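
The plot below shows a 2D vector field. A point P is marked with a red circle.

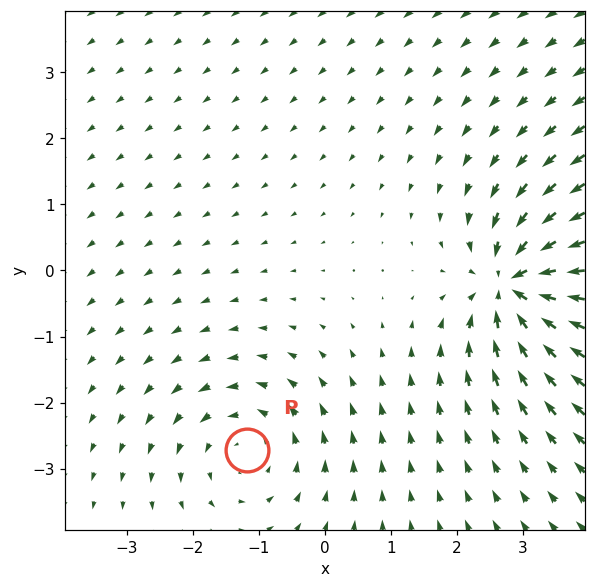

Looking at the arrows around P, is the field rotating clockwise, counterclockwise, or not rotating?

counterclockwise

Near P at (-1.2, -2.7) the arrows circulate counterclockwise. The curl (z-component) there is about +3; positive curl means counterclockwise rotation.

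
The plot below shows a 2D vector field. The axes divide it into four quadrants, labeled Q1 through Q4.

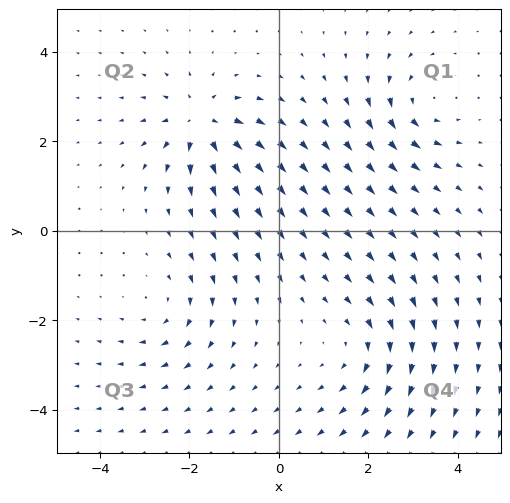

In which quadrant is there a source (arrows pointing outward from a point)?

Q2

The source sits at approximately (-1.7, 2.4), which lies in quadrant Q2. The divergence there is about +7, positive as expected for a source.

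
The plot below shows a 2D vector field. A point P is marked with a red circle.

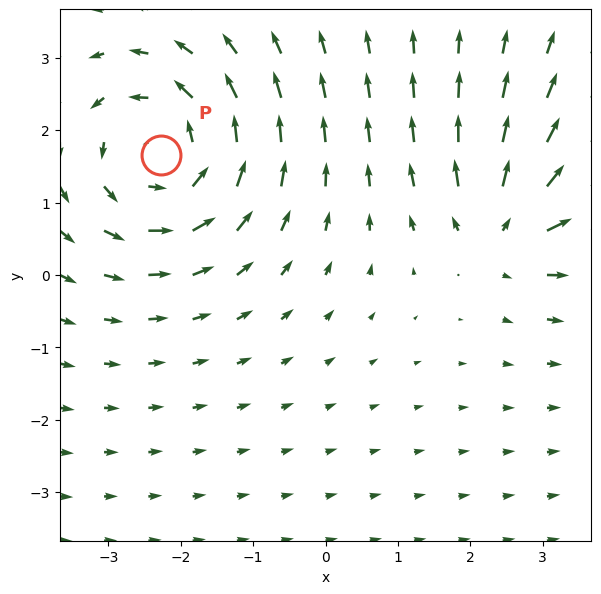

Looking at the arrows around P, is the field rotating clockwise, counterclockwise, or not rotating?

Near P at (-2.3, 1.7) the arrows circulate counterclockwise. The curl (z-component) there is about +4; positive curl means counterclockwise rotation.

counterclockwise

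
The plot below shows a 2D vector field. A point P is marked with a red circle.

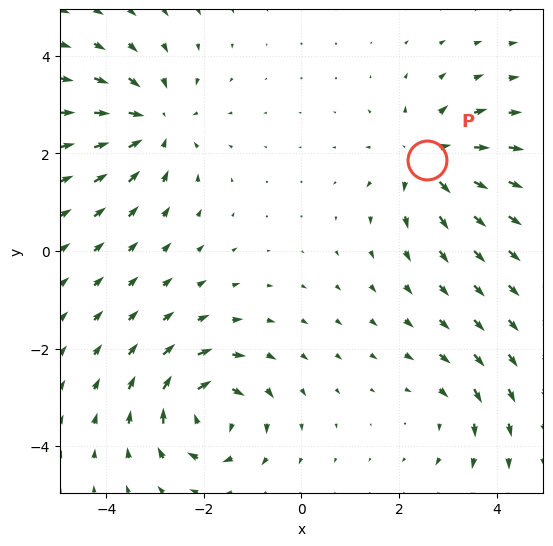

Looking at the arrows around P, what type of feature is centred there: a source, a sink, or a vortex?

source

At P (2.6, 1.9) the arrows spread outward. Divergence about +5, curl ≈0 — positive divergence with near-zero curl is a source.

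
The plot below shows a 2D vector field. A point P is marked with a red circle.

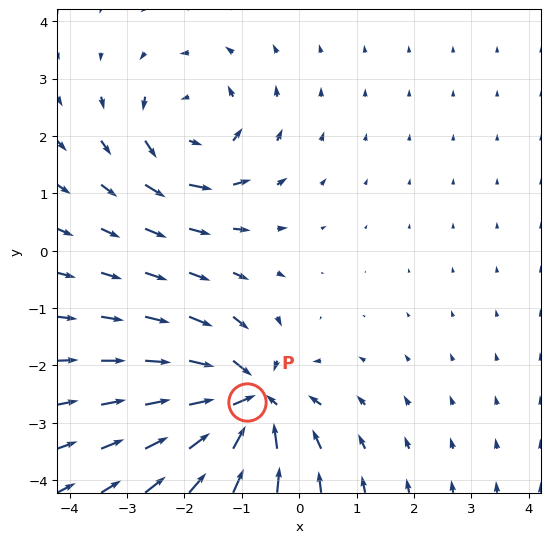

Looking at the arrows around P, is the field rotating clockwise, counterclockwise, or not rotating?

not rotating

Near P at (-0.9, -2.6) the arrows show no circulation. The curl there is ≈0.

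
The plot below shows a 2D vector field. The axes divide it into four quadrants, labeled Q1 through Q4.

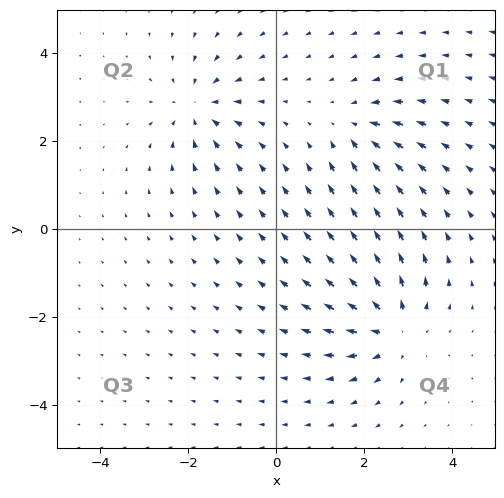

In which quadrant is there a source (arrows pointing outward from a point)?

Q4

The source sits at approximately (2.7, -2.3), which lies in quadrant Q4. The divergence there is about +5, positive as expected for a source.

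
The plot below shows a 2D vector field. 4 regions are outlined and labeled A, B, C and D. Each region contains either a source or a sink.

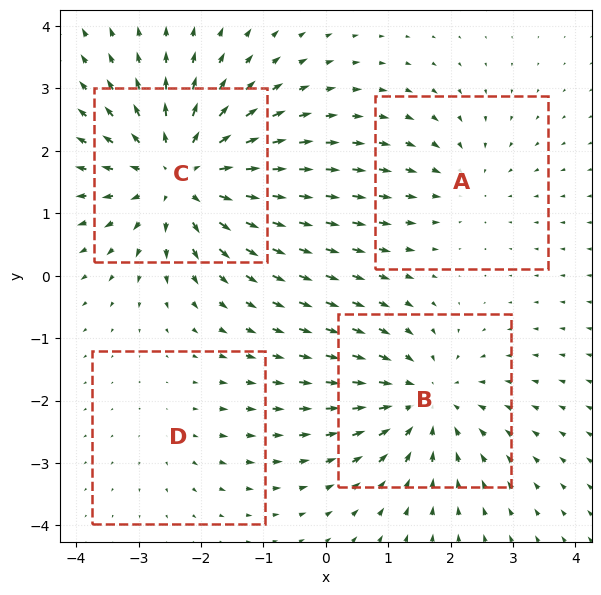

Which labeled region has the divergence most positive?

Divergence at each region's feature centre — A: about -3, B: about -5, C: about +6, D: about +2. Region C is most positive.

C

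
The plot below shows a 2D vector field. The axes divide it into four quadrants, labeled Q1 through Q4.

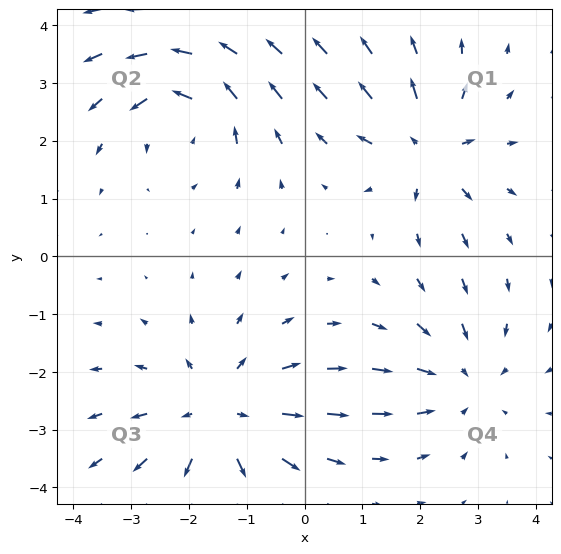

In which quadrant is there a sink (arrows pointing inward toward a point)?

The sink sits at approximately (2.7, -2.1), which lies in quadrant Q4. The divergence there is about -3, negative as expected for a sink.

Q4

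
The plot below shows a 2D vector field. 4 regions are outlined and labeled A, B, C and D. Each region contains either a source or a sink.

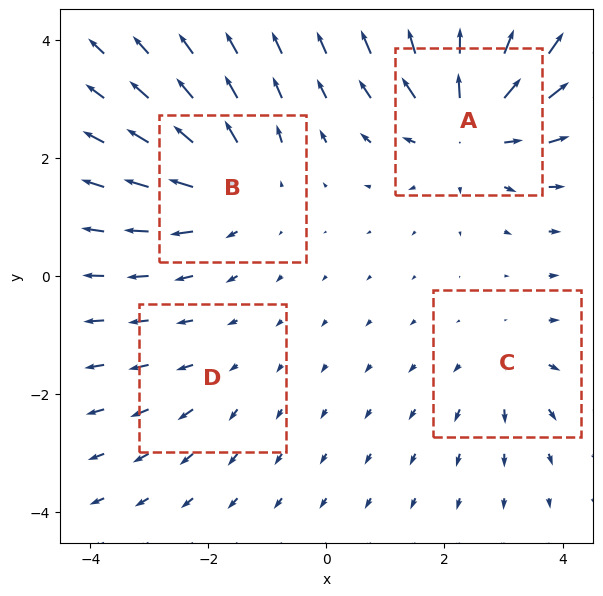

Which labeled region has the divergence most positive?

A

Divergence at each region's feature centre — A: about +6, B: about +4, C: about +3, D: about +2. Region A is most positive.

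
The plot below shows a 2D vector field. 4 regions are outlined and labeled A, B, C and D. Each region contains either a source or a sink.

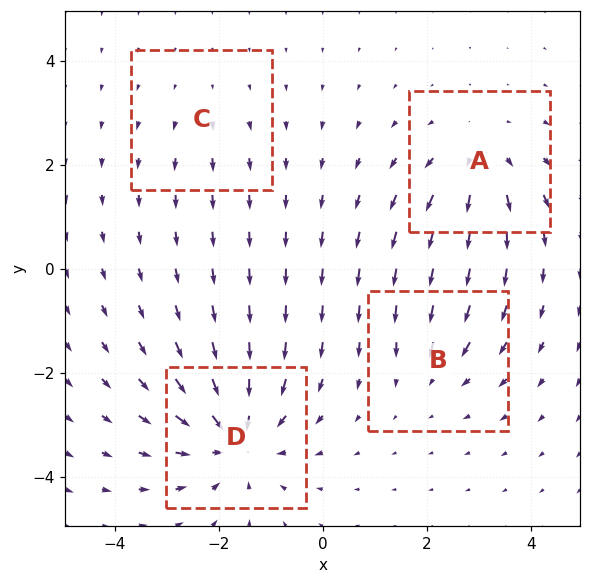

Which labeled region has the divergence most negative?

Divergence at each region's feature centre — A: about +4, B: about -3, C: about +2, D: about -6. Region D is most negative.

D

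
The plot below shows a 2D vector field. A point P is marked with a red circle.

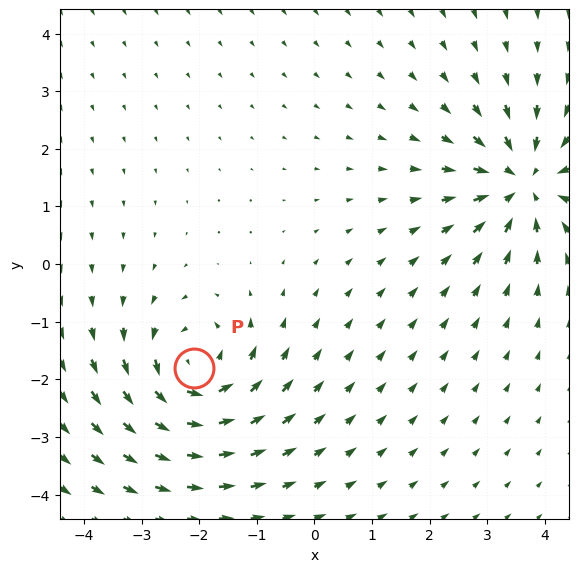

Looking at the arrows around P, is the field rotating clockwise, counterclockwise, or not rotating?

counterclockwise

Near P at (-2.1, -1.8) the arrows circulate counterclockwise. The curl (z-component) there is about +5; positive curl means counterclockwise rotation.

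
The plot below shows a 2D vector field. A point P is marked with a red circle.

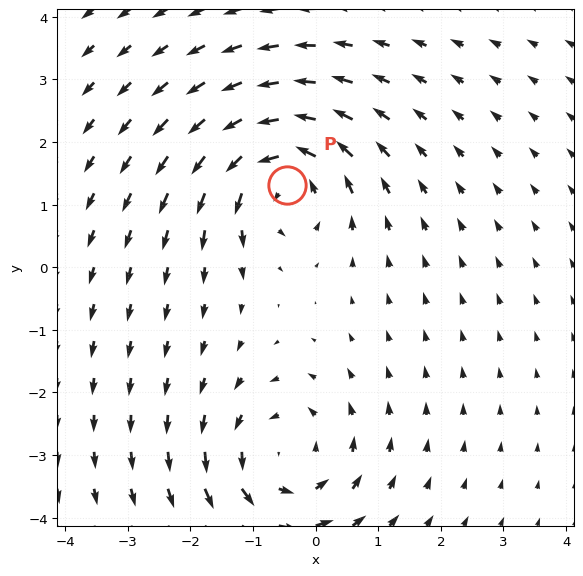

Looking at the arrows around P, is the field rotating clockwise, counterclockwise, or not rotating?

counterclockwise

Near P at (-0.5, 1.3) the arrows circulate counterclockwise. The curl (z-component) there is about +6; positive curl means counterclockwise rotation.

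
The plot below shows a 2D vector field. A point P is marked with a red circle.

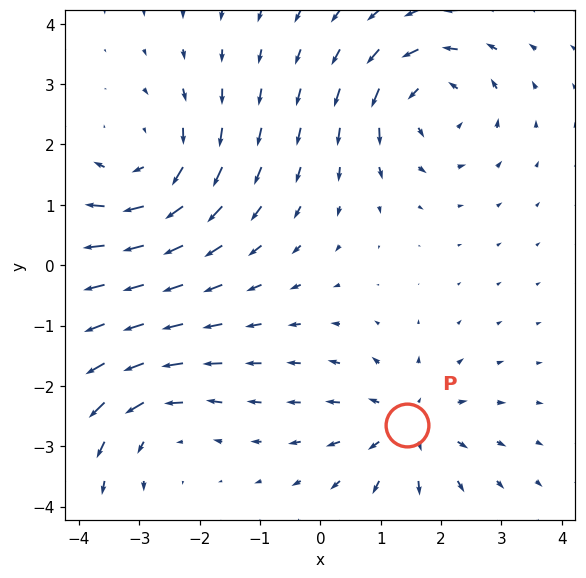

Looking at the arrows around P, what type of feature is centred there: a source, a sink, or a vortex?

source

At P (1.4, -2.7) the arrows spread outward. Divergence about +4, curl ≈0 — positive divergence with near-zero curl is a source.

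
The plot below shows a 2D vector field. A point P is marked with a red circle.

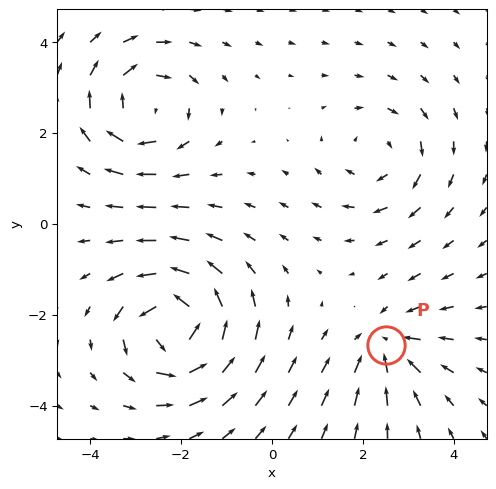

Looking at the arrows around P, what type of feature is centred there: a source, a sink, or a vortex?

At P (2.5, -2.7) the arrows converge inward. Divergence about -3, curl ≈0 — negative divergence with near-zero curl is a sink.

sink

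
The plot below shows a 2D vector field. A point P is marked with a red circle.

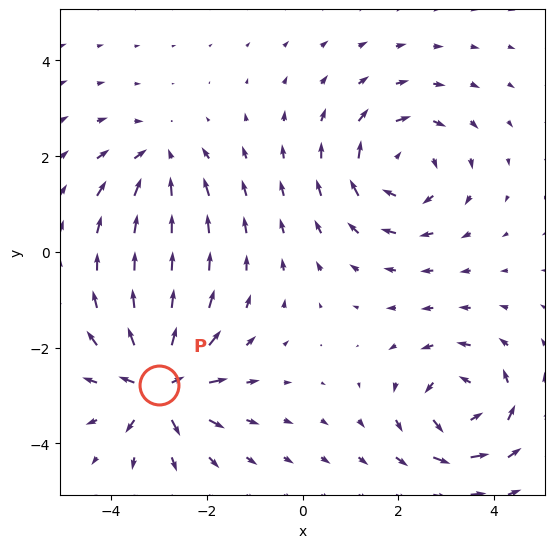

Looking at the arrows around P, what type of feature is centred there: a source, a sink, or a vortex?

source

At P (-3.0, -2.8) the arrows spread outward. Divergence about +7, curl ≈0 — positive divergence with near-zero curl is a source.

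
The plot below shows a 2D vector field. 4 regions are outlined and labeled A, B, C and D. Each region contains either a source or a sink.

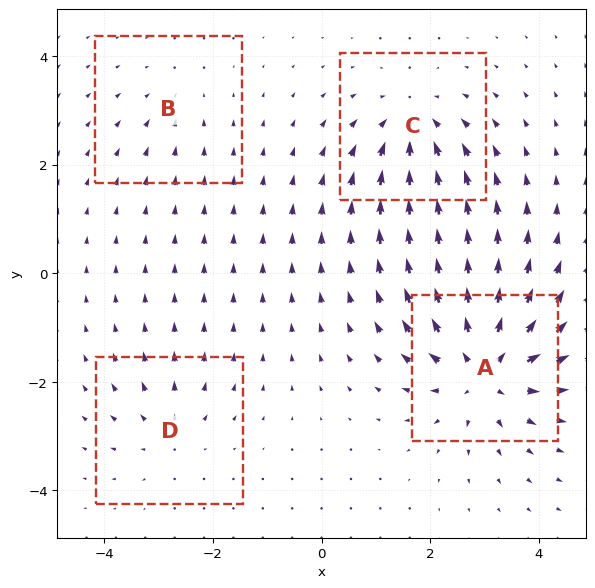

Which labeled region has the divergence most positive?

Divergence at each region's feature centre — A: about +8, B: about -2, C: about -5, D: about +4. Region A is most positive.

A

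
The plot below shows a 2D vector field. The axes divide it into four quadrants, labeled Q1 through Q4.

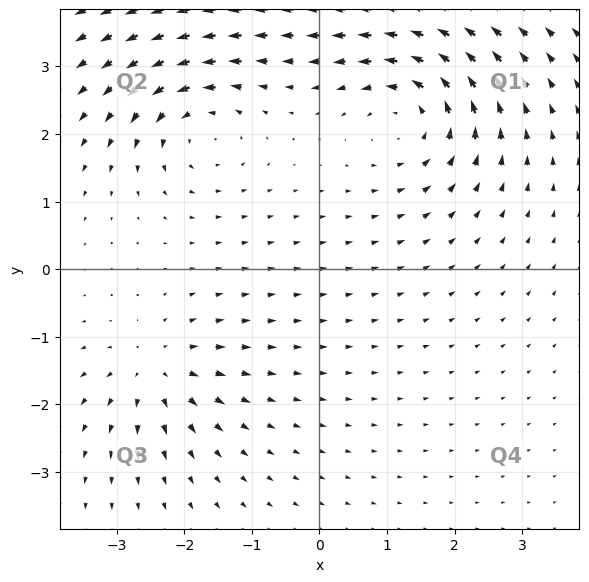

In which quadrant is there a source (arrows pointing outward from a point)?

The source sits at approximately (-2.4, -1.5), which lies in quadrant Q3. The divergence there is about +5, positive as expected for a source.

Q3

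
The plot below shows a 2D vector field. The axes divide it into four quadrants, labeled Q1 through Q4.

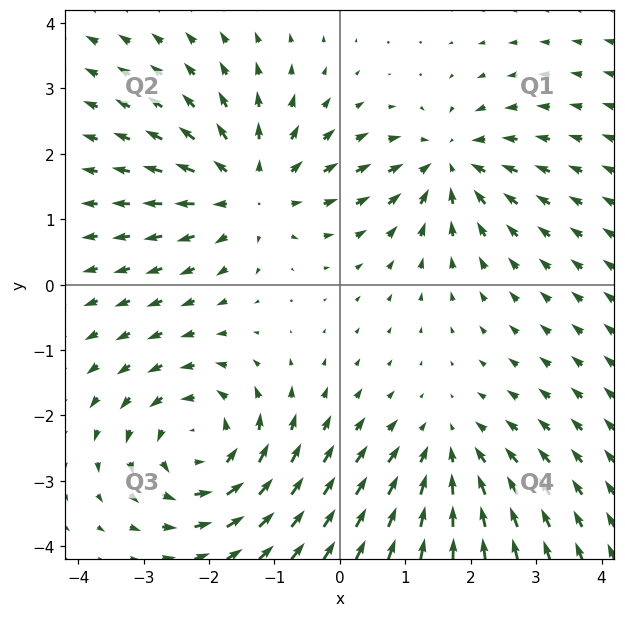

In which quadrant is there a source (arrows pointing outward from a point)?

The source sits at approximately (-1.4, 1.4), which lies in quadrant Q2. The divergence there is about +4, positive as expected for a source.

Q2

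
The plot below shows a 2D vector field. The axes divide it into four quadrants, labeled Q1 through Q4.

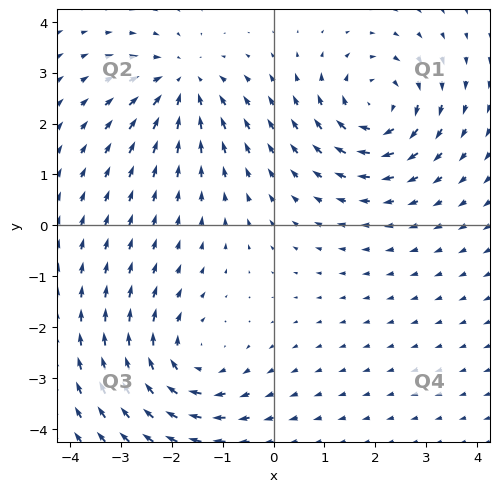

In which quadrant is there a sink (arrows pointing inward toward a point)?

The sink sits at approximately (-1.8, 2.8), which lies in quadrant Q2. The divergence there is about -4, negative as expected for a sink.

Q2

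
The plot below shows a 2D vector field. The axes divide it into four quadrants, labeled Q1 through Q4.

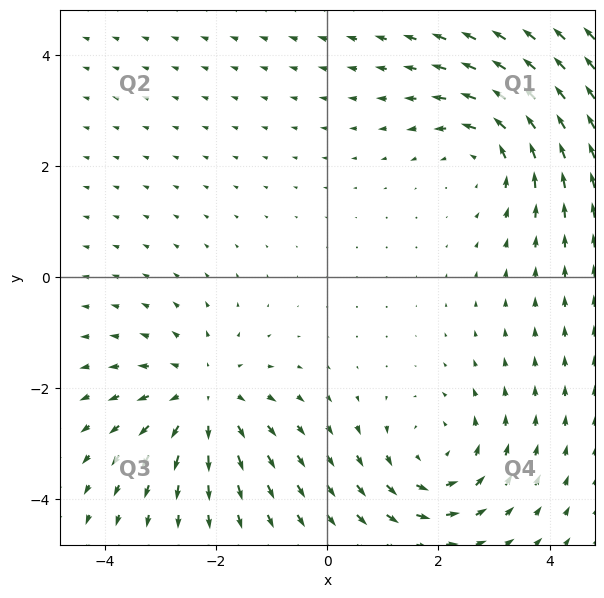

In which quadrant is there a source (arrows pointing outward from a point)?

Q3

The source sits at approximately (-2.2, -2.2), which lies in quadrant Q3. The divergence there is about +3, positive as expected for a source.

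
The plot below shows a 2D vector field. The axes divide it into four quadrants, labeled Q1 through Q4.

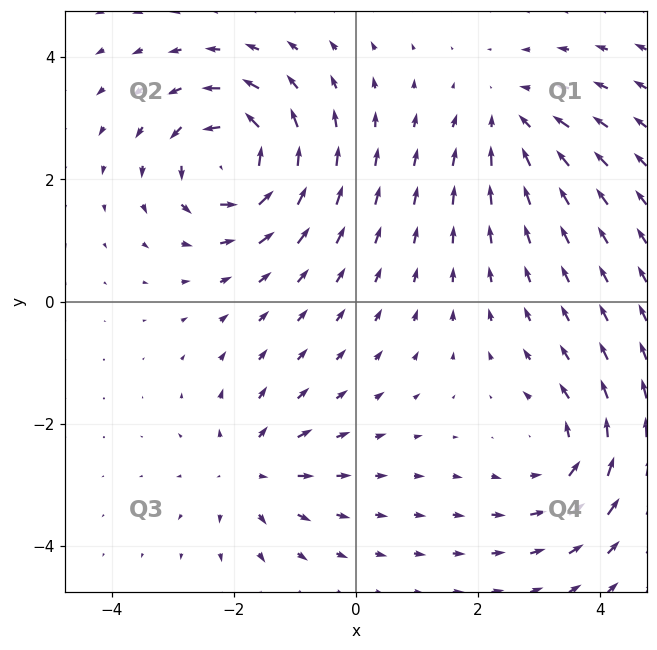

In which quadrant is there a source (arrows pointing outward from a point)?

The source sits at approximately (-1.7, -2.8), which lies in quadrant Q3. The divergence there is about +4, positive as expected for a source.

Q3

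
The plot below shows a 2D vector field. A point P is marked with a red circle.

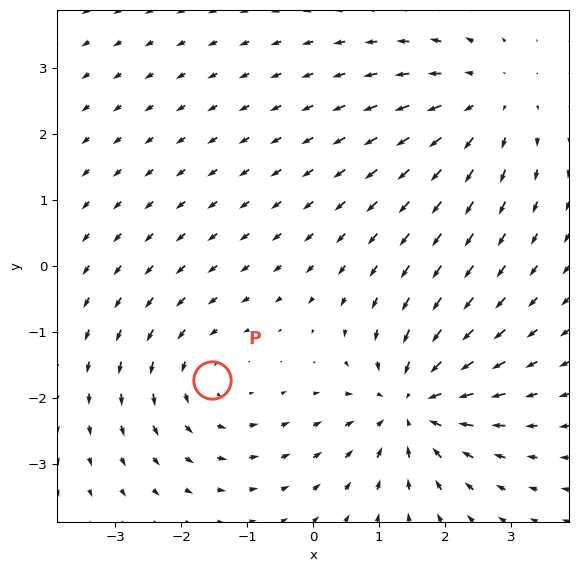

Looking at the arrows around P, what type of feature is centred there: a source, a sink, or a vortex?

At P (-1.5, -1.7) the arrows circulate counterclockwise. Divergence ≈0, curl about +3 — near-zero divergence with nonzero curl is a vortex.

vortex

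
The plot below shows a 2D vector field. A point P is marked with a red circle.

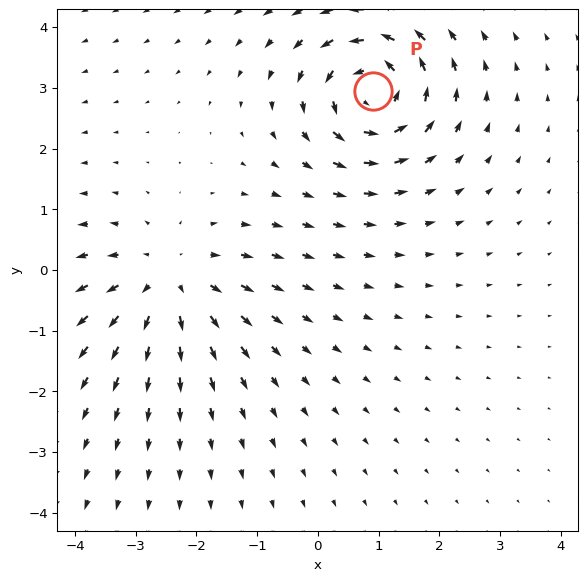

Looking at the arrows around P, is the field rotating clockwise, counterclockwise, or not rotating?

Near P at (0.9, 2.9) the arrows circulate counterclockwise. The curl (z-component) there is about +4; positive curl means counterclockwise rotation.

counterclockwise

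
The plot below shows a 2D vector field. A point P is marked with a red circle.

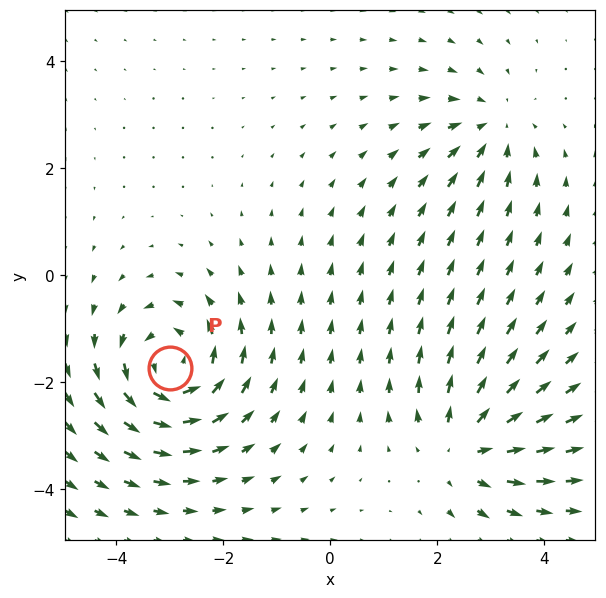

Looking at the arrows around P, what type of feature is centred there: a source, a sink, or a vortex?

At P (-3.0, -1.7) the arrows circulate counterclockwise. Divergence ≈0, curl about +5 — near-zero divergence with nonzero curl is a vortex.

vortex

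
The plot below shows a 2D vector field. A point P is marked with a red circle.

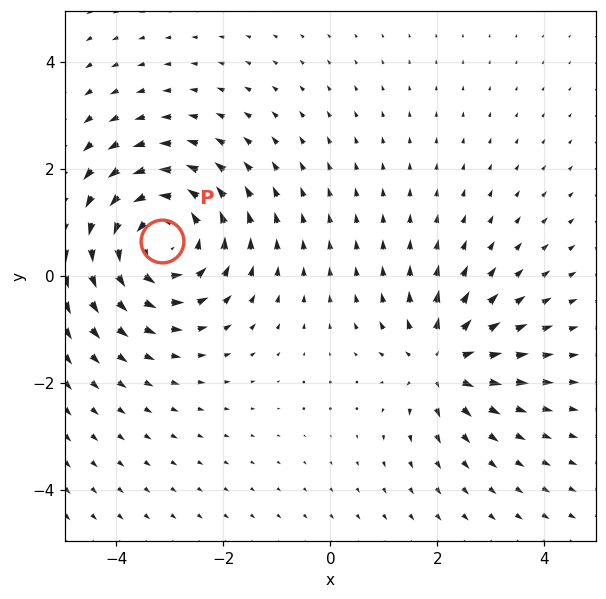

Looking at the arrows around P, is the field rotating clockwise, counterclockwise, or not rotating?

Near P at (-3.1, 0.7) the arrows circulate counterclockwise. The curl (z-component) there is about +4; positive curl means counterclockwise rotation.

counterclockwise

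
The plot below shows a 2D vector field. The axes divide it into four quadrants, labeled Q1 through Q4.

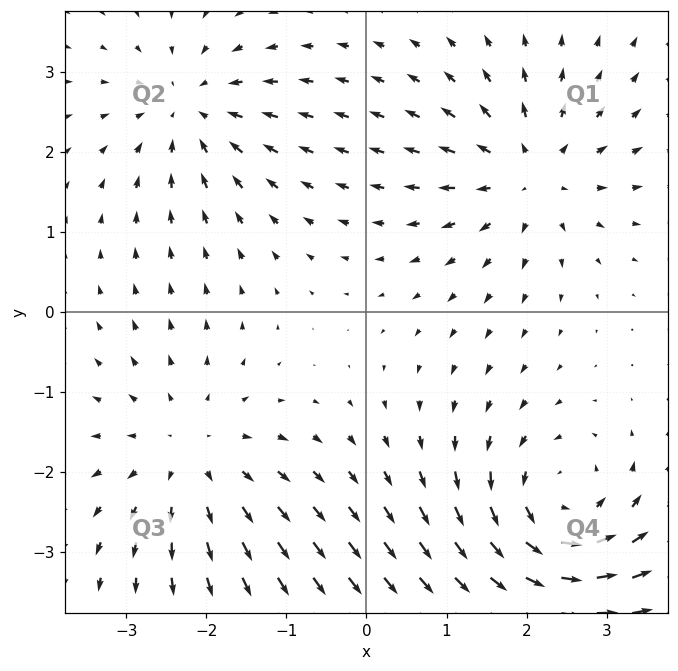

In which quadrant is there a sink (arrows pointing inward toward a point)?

Q2

The sink sits at approximately (-2.2, 2.5), which lies in quadrant Q2. The divergence there is about -4, negative as expected for a sink.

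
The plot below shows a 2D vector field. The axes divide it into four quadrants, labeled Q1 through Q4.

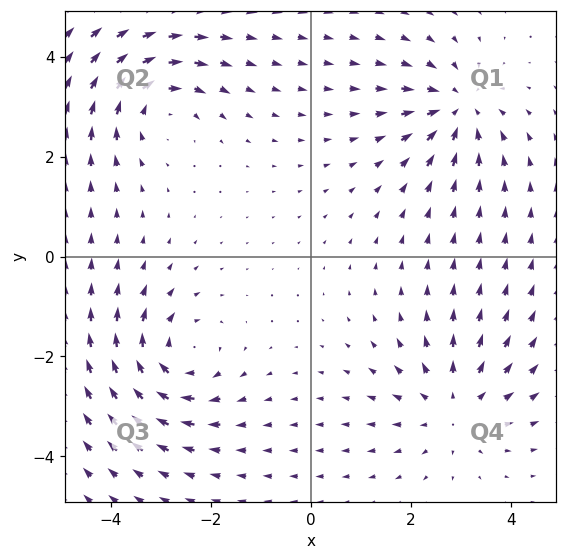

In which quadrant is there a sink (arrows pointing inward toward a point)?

The sink sits at approximately (2.9, 3.0), which lies in quadrant Q1. The divergence there is about -3, negative as expected for a sink.

Q1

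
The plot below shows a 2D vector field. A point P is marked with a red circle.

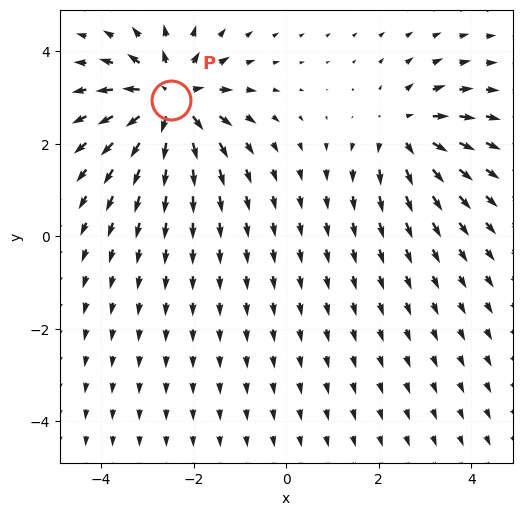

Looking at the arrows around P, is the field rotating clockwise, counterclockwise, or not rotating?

Near P at (-2.5, 2.9) the arrows show no circulation. The curl there is ≈0.

not rotating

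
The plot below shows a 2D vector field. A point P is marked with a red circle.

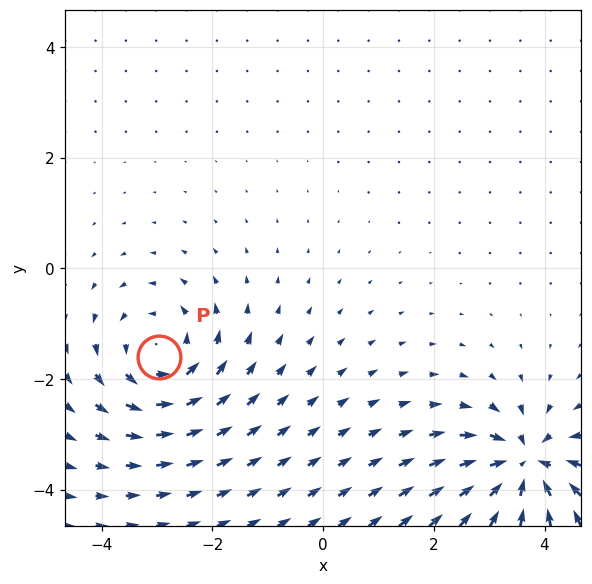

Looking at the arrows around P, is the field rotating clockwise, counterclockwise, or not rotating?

counterclockwise

Near P at (-3.0, -1.6) the arrows circulate counterclockwise. The curl (z-component) there is about +4; positive curl means counterclockwise rotation.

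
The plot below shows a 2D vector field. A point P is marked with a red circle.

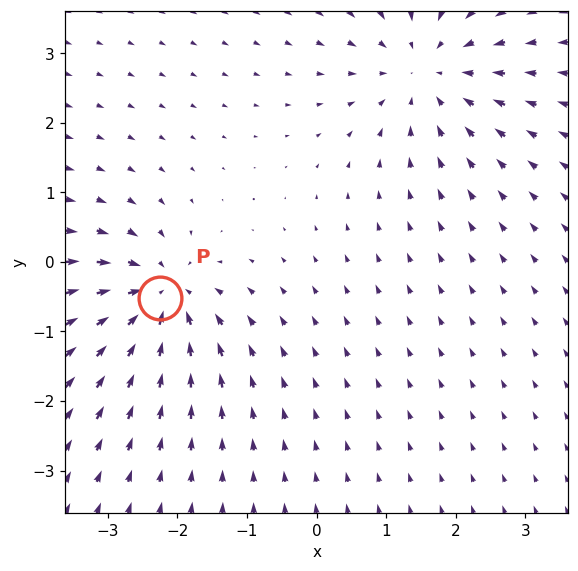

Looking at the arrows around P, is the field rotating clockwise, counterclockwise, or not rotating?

not rotating

Near P at (-2.2, -0.5) the arrows show no circulation. The curl there is ≈0.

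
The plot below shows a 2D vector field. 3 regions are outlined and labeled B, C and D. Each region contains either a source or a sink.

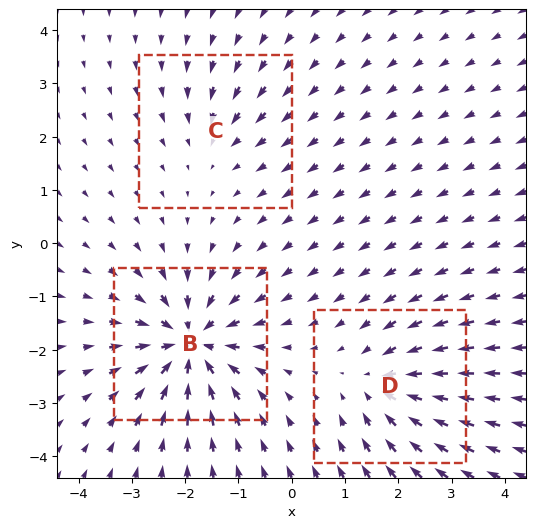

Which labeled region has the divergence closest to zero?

Divergence at each region's feature centre — B: about -6, C: about -2, D: about -3. Region C is closest to zero.

C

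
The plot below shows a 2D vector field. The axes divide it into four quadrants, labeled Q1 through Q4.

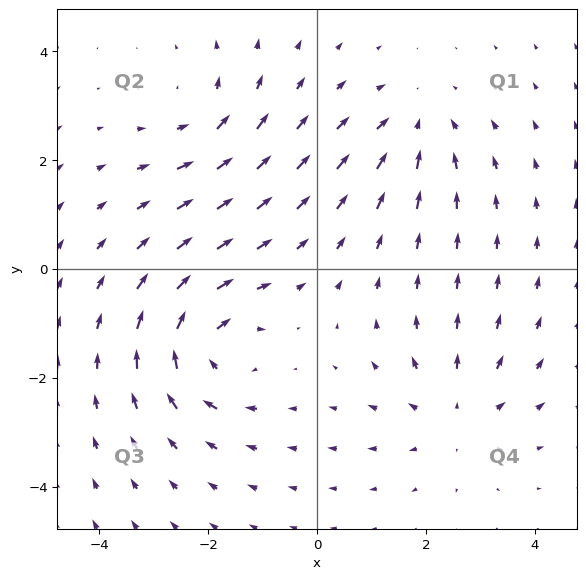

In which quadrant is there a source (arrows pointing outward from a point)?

Q4

The source sits at approximately (2.5, -2.7), which lies in quadrant Q4. The divergence there is about +3, positive as expected for a source.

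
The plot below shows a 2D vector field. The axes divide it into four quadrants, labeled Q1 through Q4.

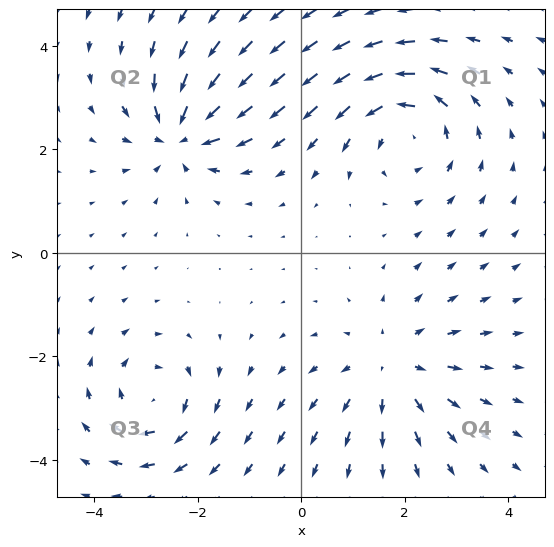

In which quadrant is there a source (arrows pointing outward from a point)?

The source sits at approximately (1.8, -2.2), which lies in quadrant Q4. The divergence there is about +4, positive as expected for a source.

Q4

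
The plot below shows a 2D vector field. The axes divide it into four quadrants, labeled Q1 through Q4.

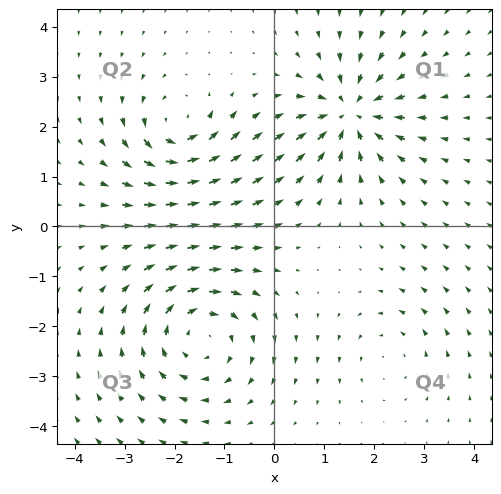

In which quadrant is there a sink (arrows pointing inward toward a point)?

Q1

The sink sits at approximately (1.5, 2.3), which lies in quadrant Q1. The divergence there is about -6, negative as expected for a sink.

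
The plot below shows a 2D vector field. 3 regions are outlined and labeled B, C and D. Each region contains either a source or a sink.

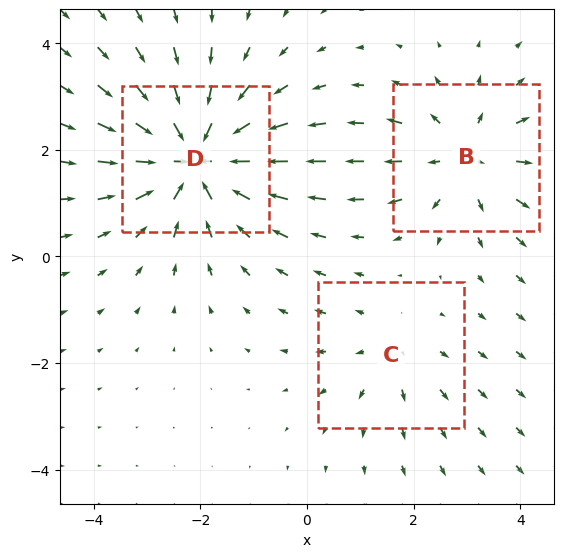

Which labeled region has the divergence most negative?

D

Divergence at each region's feature centre — B: about +3, C: about +2, D: about -4. Region D is most negative.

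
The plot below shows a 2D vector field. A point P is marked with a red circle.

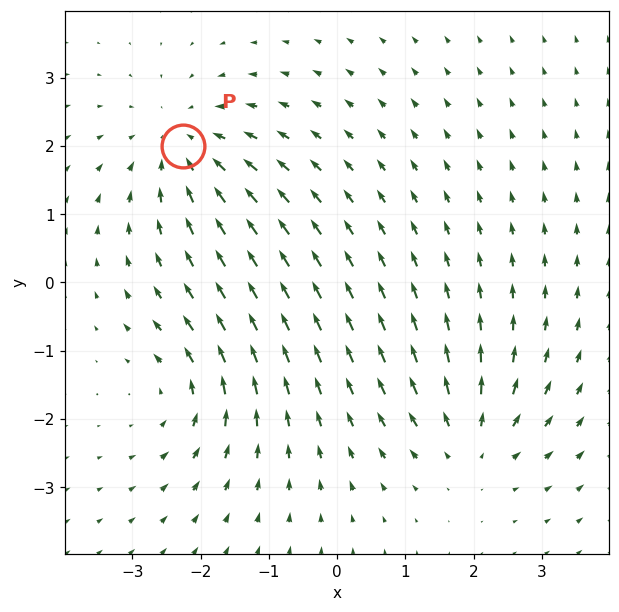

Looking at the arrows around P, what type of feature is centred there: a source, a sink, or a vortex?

sink

At P (-2.3, 2.0) the arrows converge inward. Divergence about -4, curl ≈0 — negative divergence with near-zero curl is a sink.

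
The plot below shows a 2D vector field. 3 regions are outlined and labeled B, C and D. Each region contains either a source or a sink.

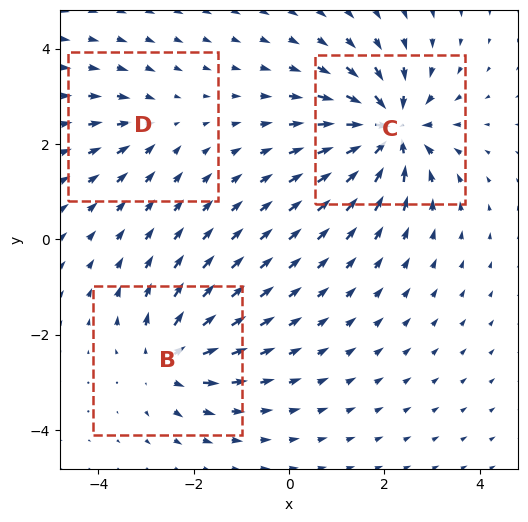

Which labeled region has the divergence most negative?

Divergence at each region's feature centre — B: about +4, C: about -6, D: about -2. Region C is most negative.

C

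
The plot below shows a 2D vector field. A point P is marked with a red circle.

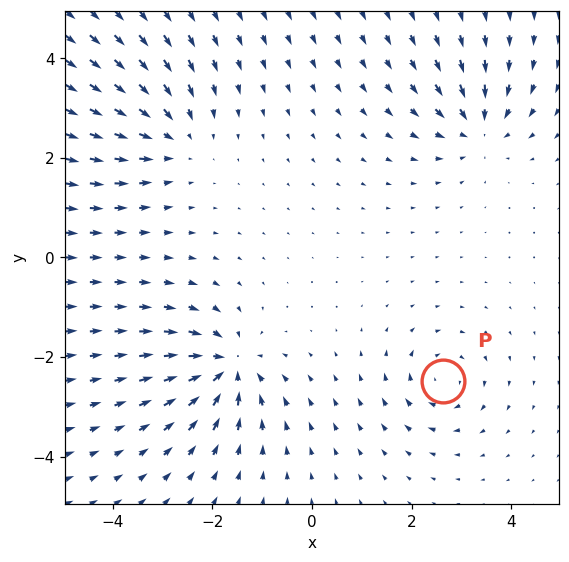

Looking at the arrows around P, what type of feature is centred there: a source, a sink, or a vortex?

vortex

At P (2.6, -2.5) the arrows circulate clockwise. Divergence ≈0, curl about -4 — near-zero divergence with nonzero curl is a vortex.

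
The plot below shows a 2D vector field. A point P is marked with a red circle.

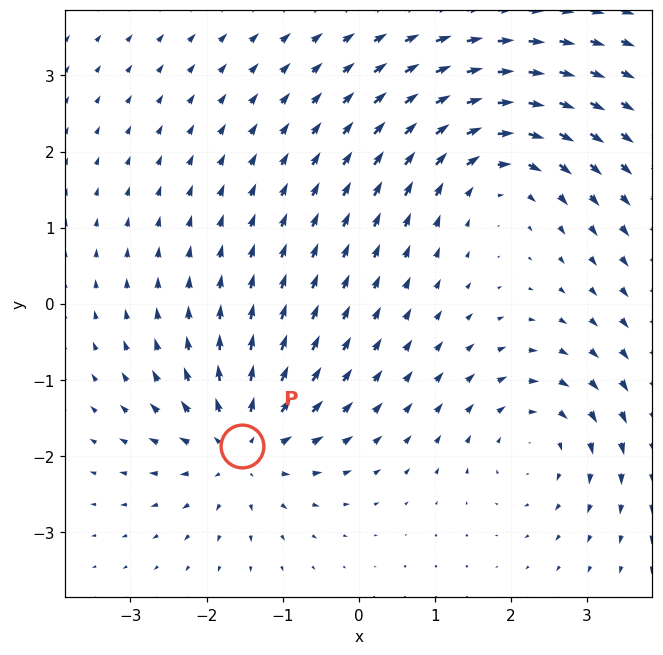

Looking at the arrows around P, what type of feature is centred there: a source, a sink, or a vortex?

At P (-1.5, -1.9) the arrows spread outward. Divergence about +6, curl ≈0 — positive divergence with near-zero curl is a source.

source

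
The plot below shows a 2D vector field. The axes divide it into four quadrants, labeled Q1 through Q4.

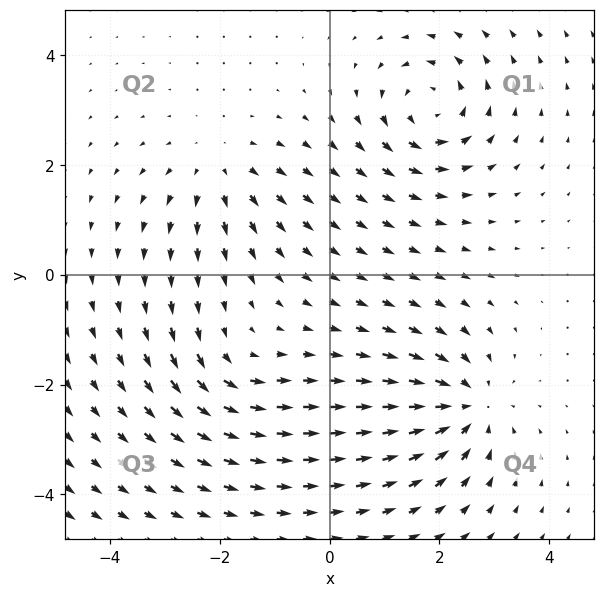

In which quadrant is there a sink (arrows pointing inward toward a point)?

Q4

The sink sits at approximately (2.5, -2.4), which lies in quadrant Q4. The divergence there is about -5, negative as expected for a sink.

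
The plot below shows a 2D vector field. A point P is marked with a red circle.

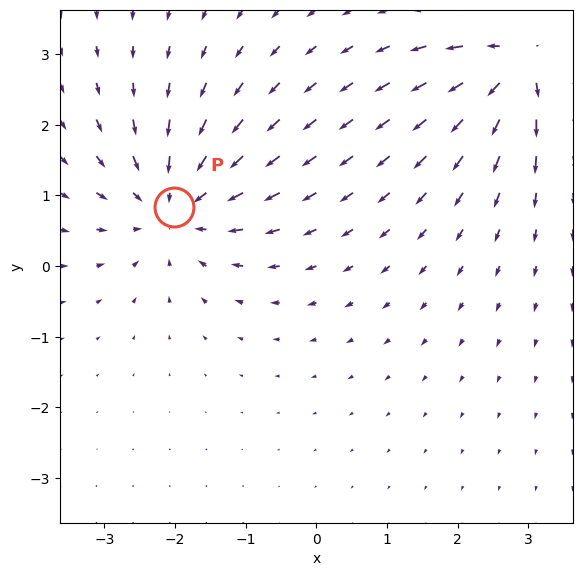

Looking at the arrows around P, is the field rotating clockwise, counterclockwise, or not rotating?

not rotating

Near P at (-2.0, 0.8) the arrows show no circulation. The curl there is ≈0.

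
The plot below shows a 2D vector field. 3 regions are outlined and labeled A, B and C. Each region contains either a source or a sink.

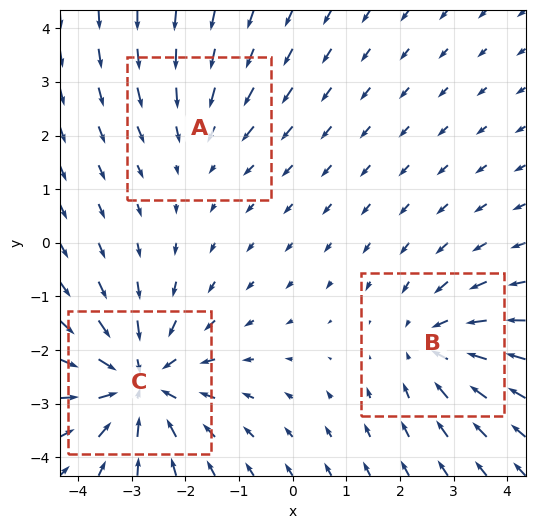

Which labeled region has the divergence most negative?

C

Divergence at each region's feature centre — A: about -2, B: about -3, C: about -4. Region C is most negative.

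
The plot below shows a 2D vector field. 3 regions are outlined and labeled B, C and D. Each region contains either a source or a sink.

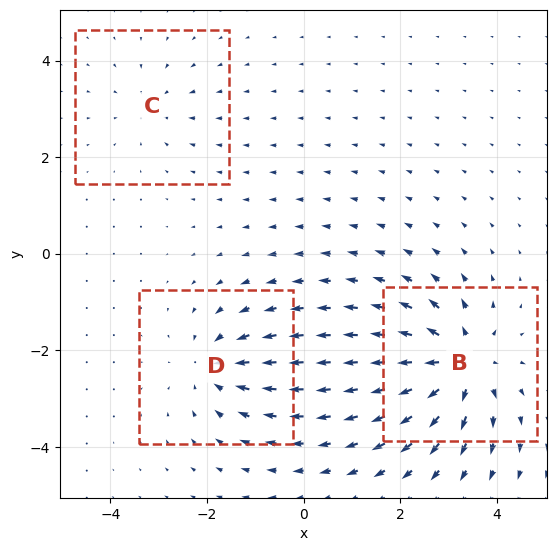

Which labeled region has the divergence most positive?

B

Divergence at each region's feature centre — B: about +6, C: about -2, D: about -4. Region B is most positive.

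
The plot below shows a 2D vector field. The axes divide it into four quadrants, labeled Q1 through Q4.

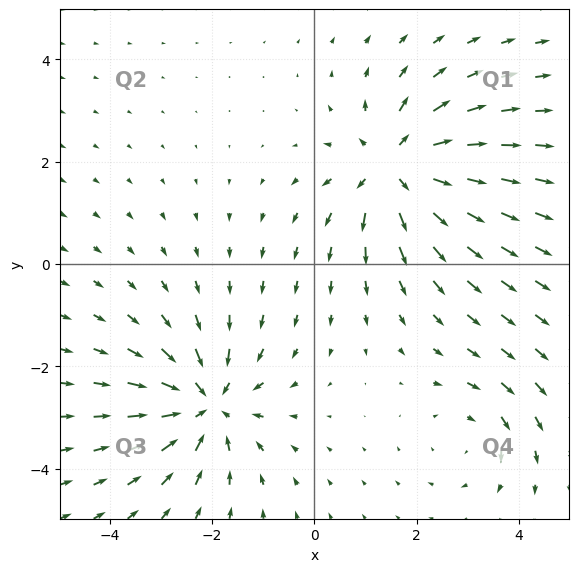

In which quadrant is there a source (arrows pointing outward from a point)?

The source sits at approximately (1.6, 1.9), which lies in quadrant Q1. The divergence there is about +5, positive as expected for a source.

Q1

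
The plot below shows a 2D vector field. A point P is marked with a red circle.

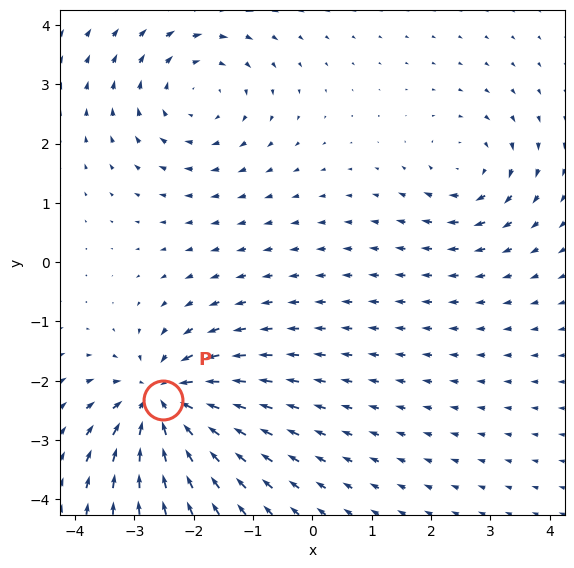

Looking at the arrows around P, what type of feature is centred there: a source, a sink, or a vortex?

At P (-2.5, -2.3) the arrows converge inward. Divergence about -6, curl ≈0 — negative divergence with near-zero curl is a sink.

sink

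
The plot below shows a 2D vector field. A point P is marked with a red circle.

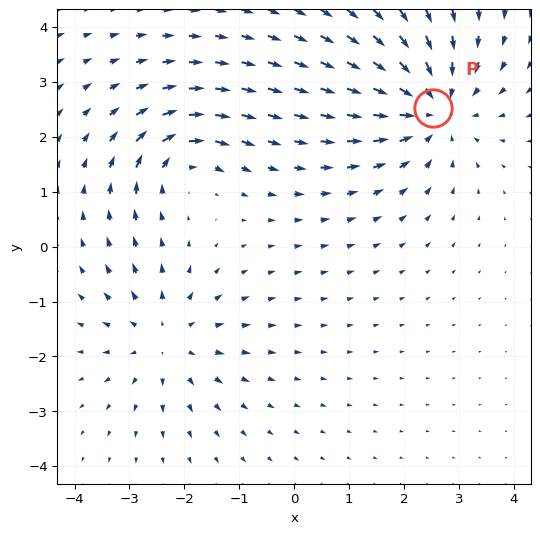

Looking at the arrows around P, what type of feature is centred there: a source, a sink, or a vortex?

sink

At P (2.5, 2.5) the arrows converge inward. Divergence about -4, curl ≈0 — negative divergence with near-zero curl is a sink.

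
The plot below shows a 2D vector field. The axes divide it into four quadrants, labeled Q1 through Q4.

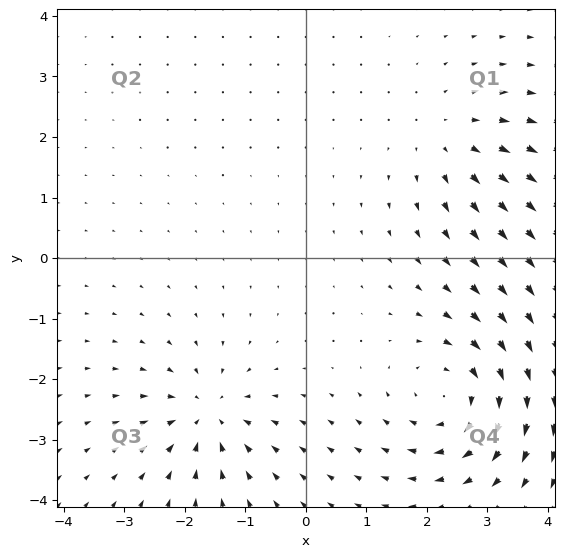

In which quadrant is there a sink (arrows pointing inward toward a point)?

Q3

The sink sits at approximately (-1.6, -2.6), which lies in quadrant Q3. The divergence there is about -5, negative as expected for a sink.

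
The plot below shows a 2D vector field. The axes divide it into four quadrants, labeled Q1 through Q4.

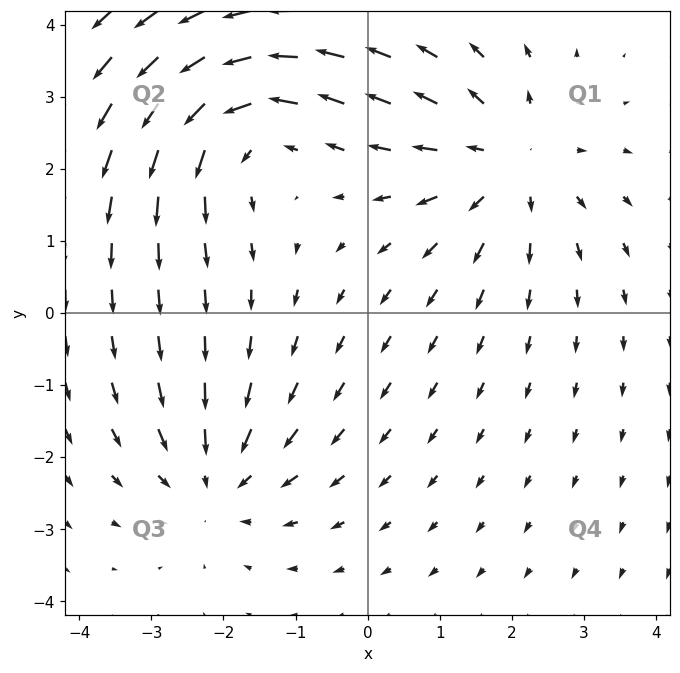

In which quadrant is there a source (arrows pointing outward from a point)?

The source sits at approximately (2.0, 2.1), which lies in quadrant Q1. The divergence there is about +3, positive as expected for a source.

Q1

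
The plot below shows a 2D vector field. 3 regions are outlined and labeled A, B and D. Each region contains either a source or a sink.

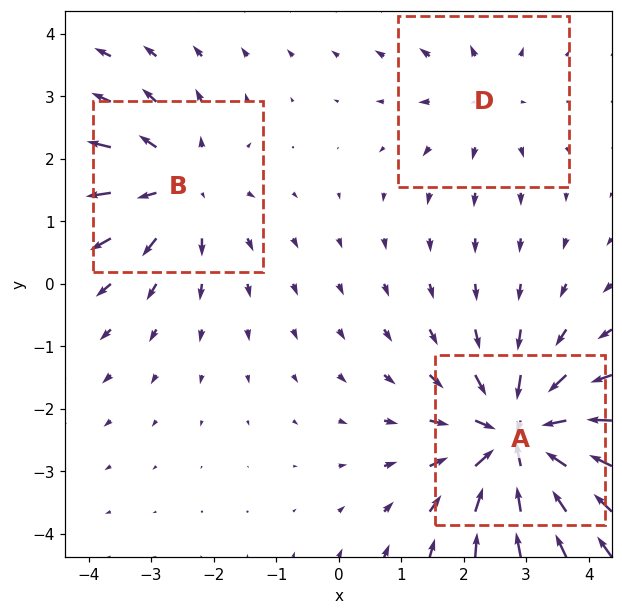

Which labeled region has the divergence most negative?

Divergence at each region's feature centre — A: about -5, B: about +3, D: about +2. Region A is most negative.

A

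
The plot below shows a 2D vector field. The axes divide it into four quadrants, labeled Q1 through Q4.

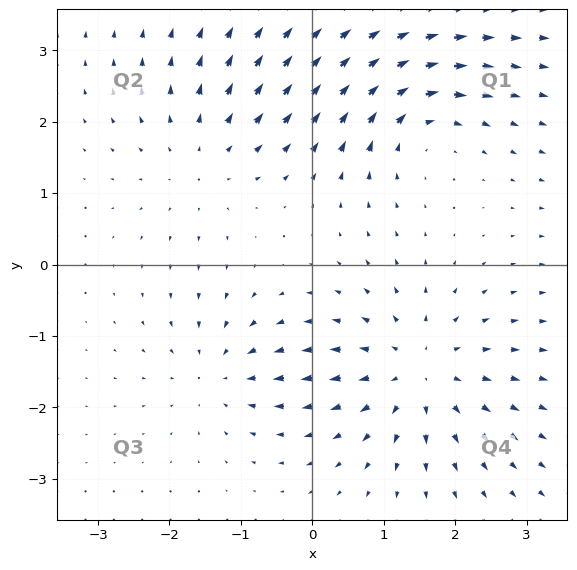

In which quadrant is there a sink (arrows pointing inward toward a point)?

Q3

The sink sits at approximately (-1.3, -1.5), which lies in quadrant Q3. The divergence there is about -4, negative as expected for a sink.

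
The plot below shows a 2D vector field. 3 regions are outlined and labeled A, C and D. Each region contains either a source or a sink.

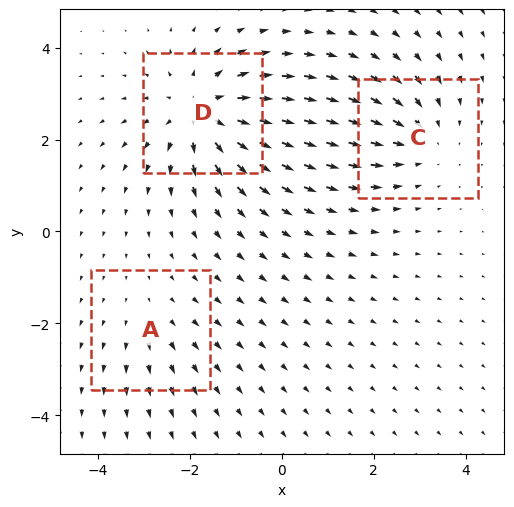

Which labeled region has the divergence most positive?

Divergence at each region's feature centre — A: about +2, C: about -3, D: about +5. Region D is most positive.

D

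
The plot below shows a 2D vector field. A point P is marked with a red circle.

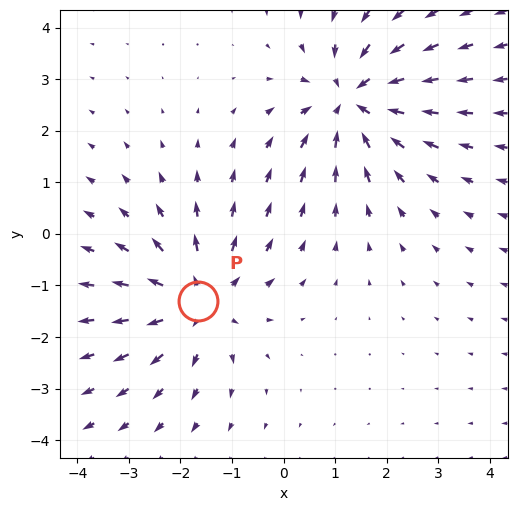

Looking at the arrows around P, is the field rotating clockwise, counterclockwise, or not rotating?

Near P at (-1.7, -1.3) the arrows show no circulation. The curl there is ≈0.

not rotating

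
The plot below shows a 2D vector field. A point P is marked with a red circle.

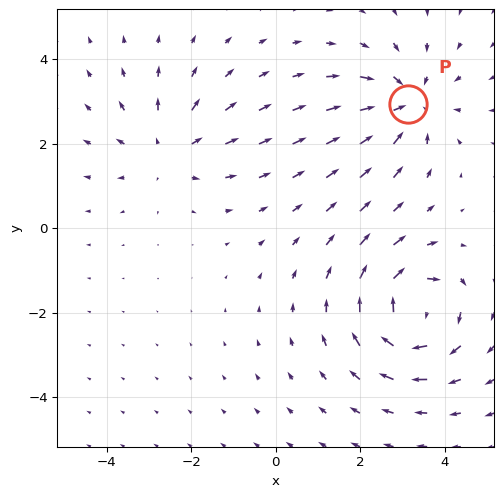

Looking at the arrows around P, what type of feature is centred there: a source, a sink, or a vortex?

sink

At P (3.1, 2.9) the arrows converge inward. Divergence about -4, curl ≈0 — negative divergence with near-zero curl is a sink.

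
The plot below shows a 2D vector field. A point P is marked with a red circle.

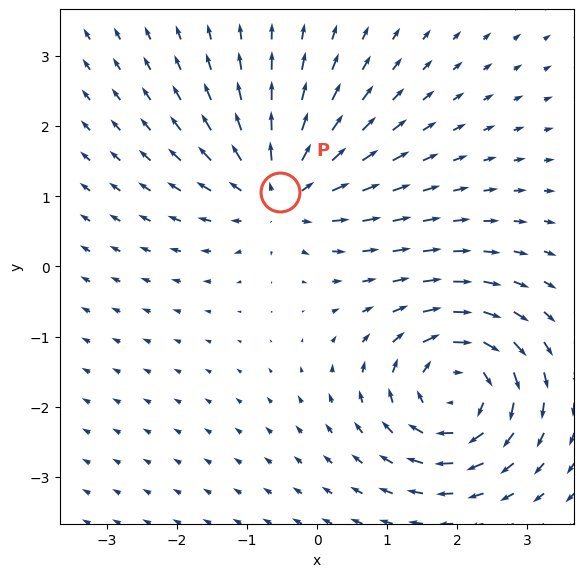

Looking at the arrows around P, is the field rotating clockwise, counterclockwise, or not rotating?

not rotating

Near P at (-0.5, 1.1) the arrows show no circulation. The curl there is ≈0.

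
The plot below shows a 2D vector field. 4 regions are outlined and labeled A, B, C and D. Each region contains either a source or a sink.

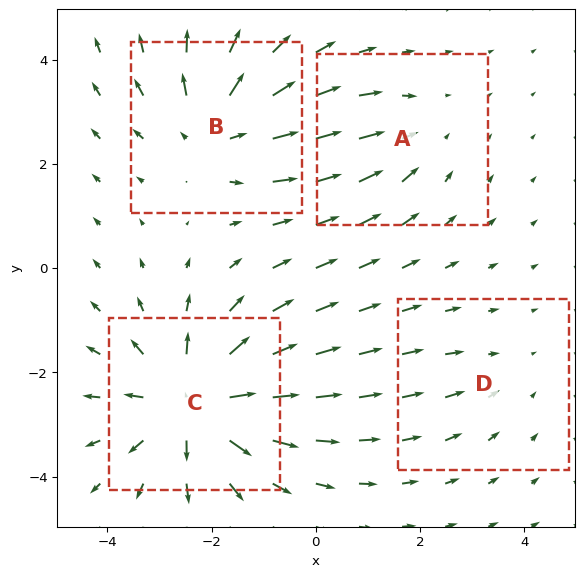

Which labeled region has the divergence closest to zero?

Divergence at each region's feature centre — A: about -3, B: about +5, C: about +6, D: about -2. Region D is closest to zero.

D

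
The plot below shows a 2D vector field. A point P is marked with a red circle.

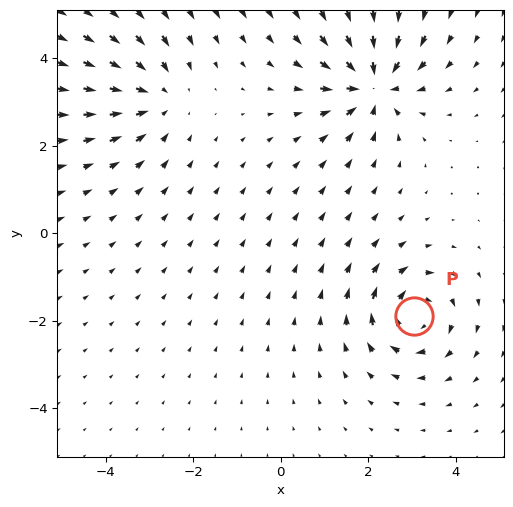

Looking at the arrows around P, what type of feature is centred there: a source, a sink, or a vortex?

vortex

At P (3.1, -1.9) the arrows circulate clockwise. Divergence ≈0, curl about -5 — near-zero divergence with nonzero curl is a vortex.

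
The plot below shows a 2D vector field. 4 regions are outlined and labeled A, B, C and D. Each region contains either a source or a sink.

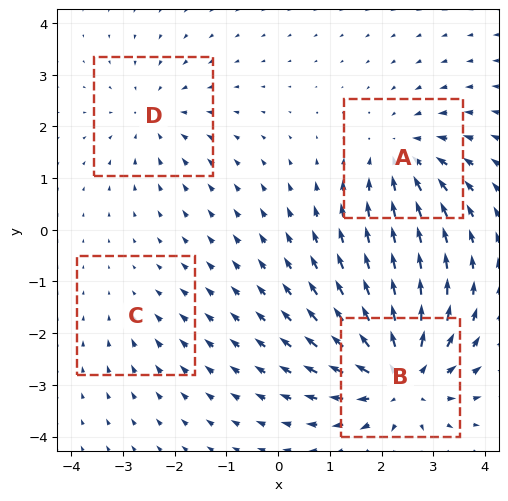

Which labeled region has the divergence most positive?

B

Divergence at each region's feature centre — A: about -4, B: about +7, C: about -2, D: about -3. Region B is most positive.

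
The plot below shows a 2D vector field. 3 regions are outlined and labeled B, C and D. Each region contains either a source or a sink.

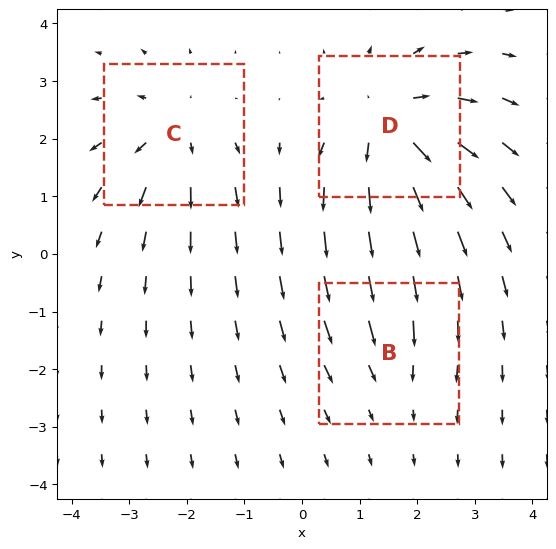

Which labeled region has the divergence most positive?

D

Divergence at each region's feature centre — B: about -2, C: about +3, D: about +5. Region D is most positive.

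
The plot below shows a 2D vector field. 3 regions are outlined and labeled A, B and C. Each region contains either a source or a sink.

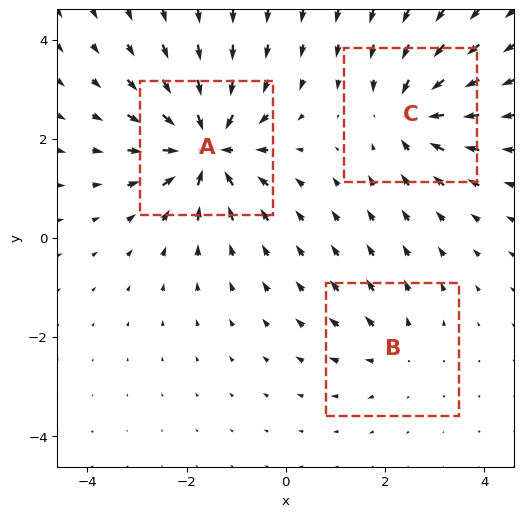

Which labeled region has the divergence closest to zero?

Divergence at each region's feature centre — A: about -6, B: about +2, C: about -4. Region B is closest to zero.

B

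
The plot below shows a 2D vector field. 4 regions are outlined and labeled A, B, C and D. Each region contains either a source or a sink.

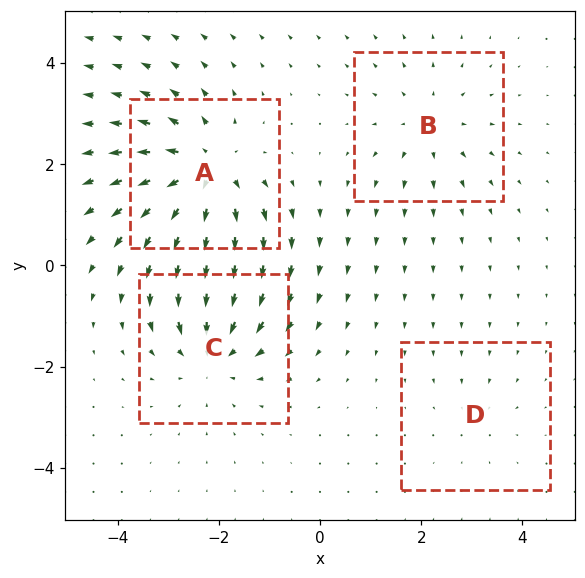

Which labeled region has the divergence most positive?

A

Divergence at each region's feature centre — A: about +6, B: about +3, C: about -5, D: about -2. Region A is most positive.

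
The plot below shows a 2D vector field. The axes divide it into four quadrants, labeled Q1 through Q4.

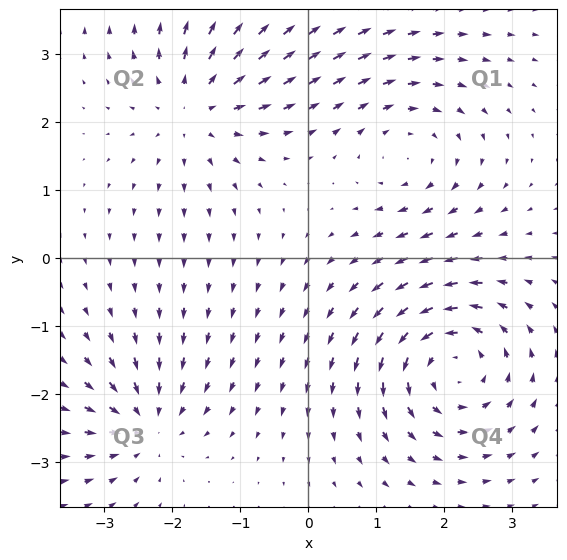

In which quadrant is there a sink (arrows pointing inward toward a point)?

Q3

The sink sits at approximately (-2.4, -2.4), which lies in quadrant Q3. The divergence there is about -4, negative as expected for a sink.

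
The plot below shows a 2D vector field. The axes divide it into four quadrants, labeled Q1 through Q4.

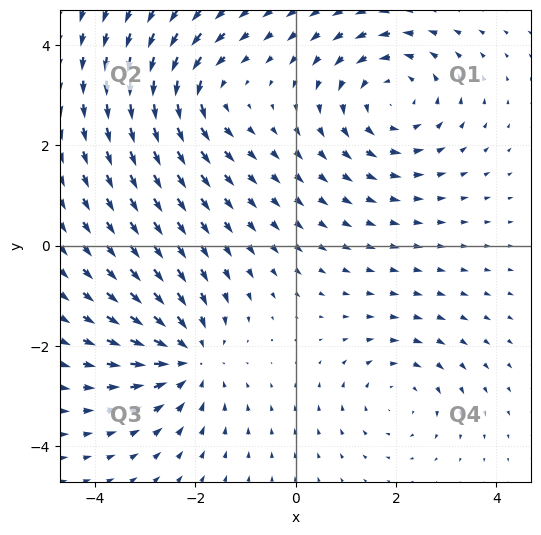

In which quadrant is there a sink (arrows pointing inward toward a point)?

The sink sits at approximately (-2.1, -2.2), which lies in quadrant Q3. The divergence there is about -4, negative as expected for a sink.

Q3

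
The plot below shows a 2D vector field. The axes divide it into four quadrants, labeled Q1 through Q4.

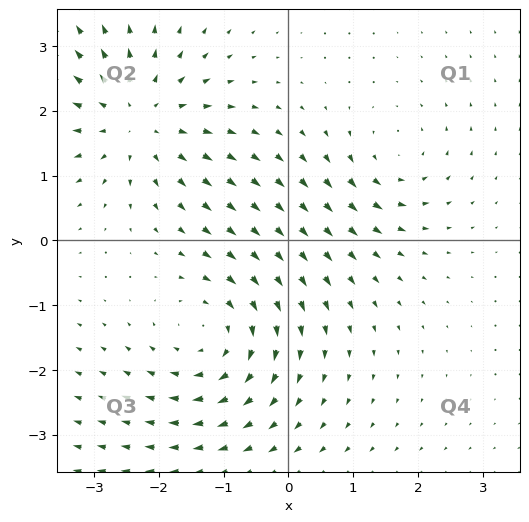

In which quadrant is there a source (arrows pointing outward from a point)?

The source sits at approximately (-2.3, 1.9), which lies in quadrant Q2. The divergence there is about +5, positive as expected for a source.

Q2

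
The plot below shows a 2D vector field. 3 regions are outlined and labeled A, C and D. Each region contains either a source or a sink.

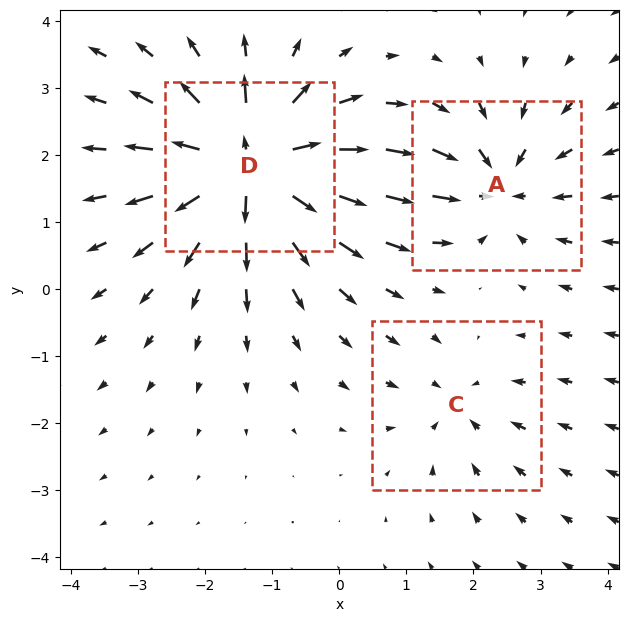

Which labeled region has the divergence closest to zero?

C

Divergence at each region's feature centre — A: about -4, C: about -2, D: about +6. Region C is closest to zero.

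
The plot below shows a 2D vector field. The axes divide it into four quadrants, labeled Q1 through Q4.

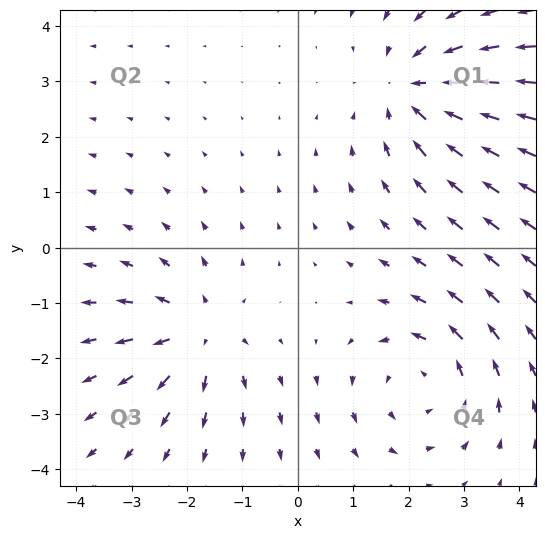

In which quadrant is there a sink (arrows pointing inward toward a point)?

Q1

The sink sits at approximately (2.1, 2.9), which lies in quadrant Q1. The divergence there is about -4, negative as expected for a sink.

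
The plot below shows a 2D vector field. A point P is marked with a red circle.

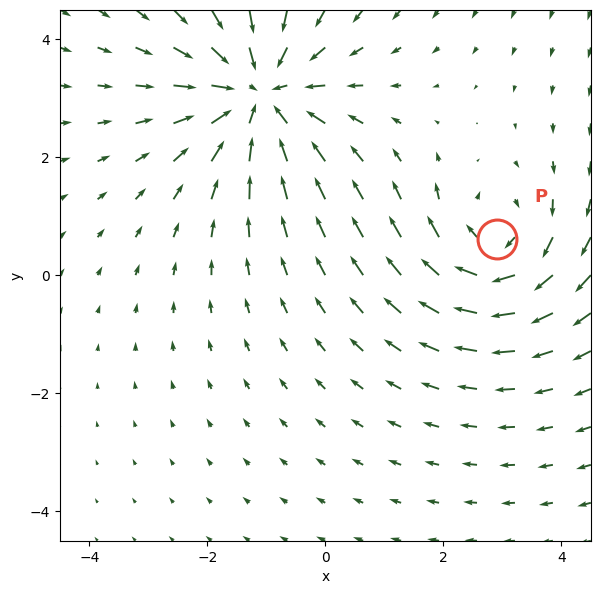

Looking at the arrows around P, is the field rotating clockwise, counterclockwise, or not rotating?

clockwise

Near P at (2.9, 0.6) the arrows circulate clockwise. The curl (z-component) there is about -3; negative curl means clockwise rotation.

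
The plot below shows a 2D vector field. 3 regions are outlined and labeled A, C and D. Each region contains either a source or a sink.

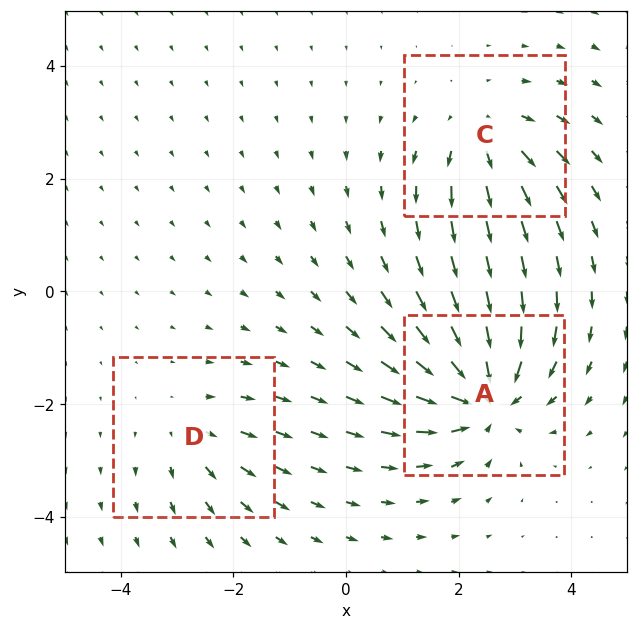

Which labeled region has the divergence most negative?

Divergence at each region's feature centre — A: about -6, C: about +3, D: about +2. Region A is most negative.

A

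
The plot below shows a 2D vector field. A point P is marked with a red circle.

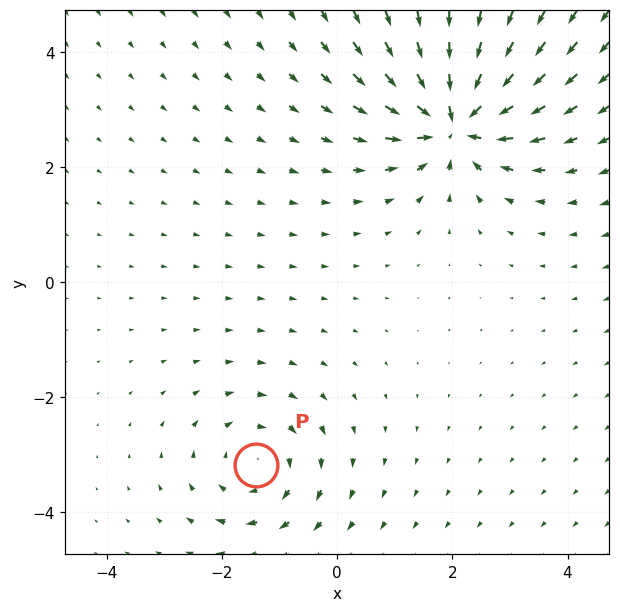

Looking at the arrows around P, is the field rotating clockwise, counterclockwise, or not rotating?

clockwise

Near P at (-1.4, -3.2) the arrows circulate clockwise. The curl (z-component) there is about -3; negative curl means clockwise rotation.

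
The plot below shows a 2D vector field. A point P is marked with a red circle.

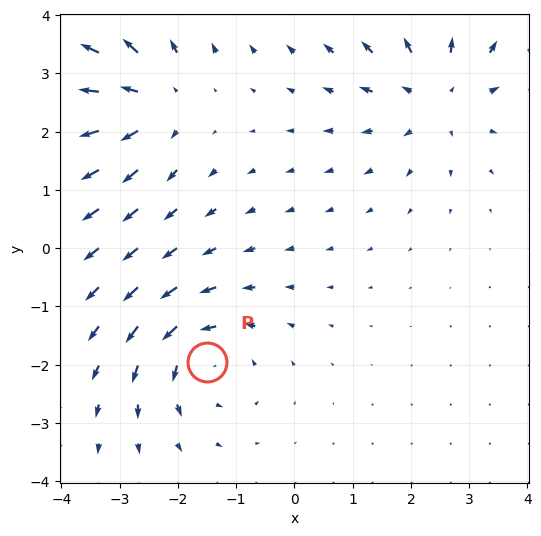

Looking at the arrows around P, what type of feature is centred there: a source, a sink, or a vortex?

vortex

At P (-1.5, -1.9) the arrows circulate counterclockwise. Divergence ≈0, curl about +4 — near-zero divergence with nonzero curl is a vortex.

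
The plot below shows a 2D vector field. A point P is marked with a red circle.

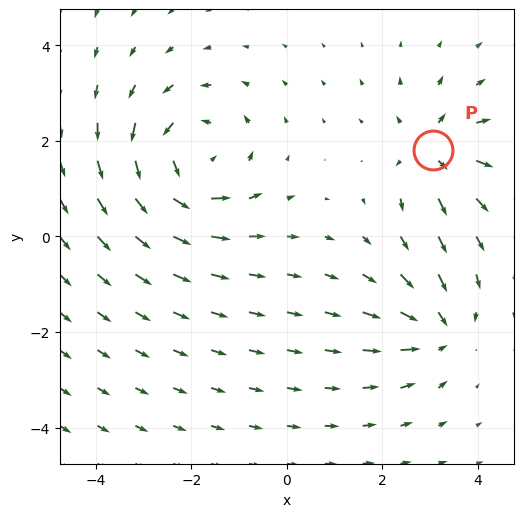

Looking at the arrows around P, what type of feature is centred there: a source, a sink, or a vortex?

source

At P (3.0, 1.8) the arrows spread outward. Divergence about +3, curl ≈0 — positive divergence with near-zero curl is a source.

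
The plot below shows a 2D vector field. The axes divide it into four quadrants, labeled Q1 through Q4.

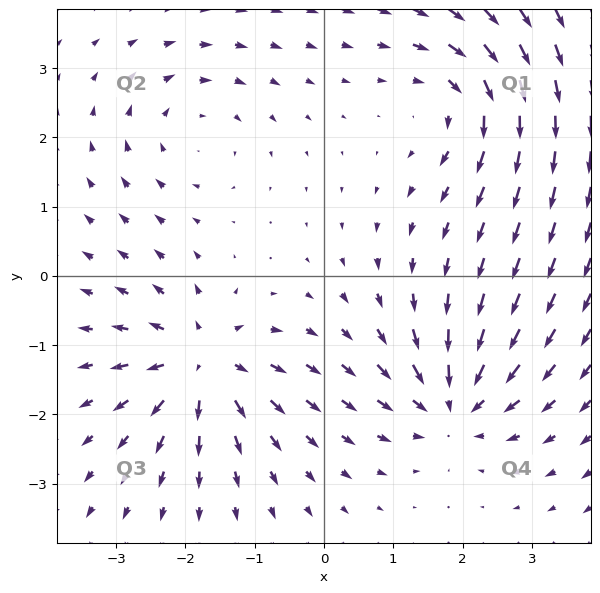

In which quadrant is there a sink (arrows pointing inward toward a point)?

The sink sits at approximately (1.9, -1.8), which lies in quadrant Q4. The divergence there is about -5, negative as expected for a sink.

Q4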